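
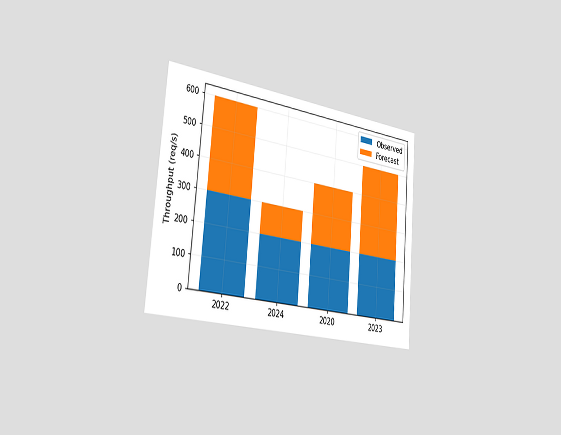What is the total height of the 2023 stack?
500req/s

The chart is tilted about 5° clockwise and viewed slightly from the left. The 2023 stack's top reaches 500req/s on the y-axis.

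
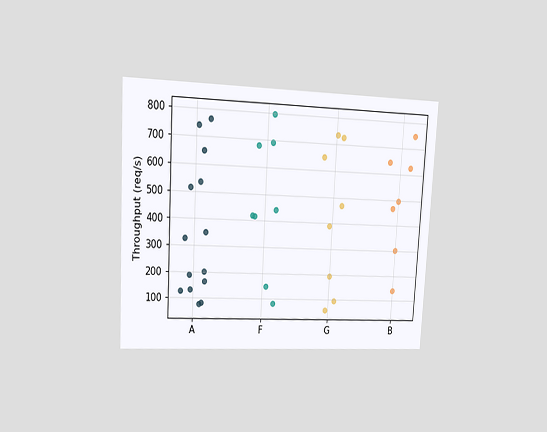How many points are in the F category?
The chart is tilted about 3° clockwise and viewed at a slight angle. Counting the markers in the F column gives 8.

8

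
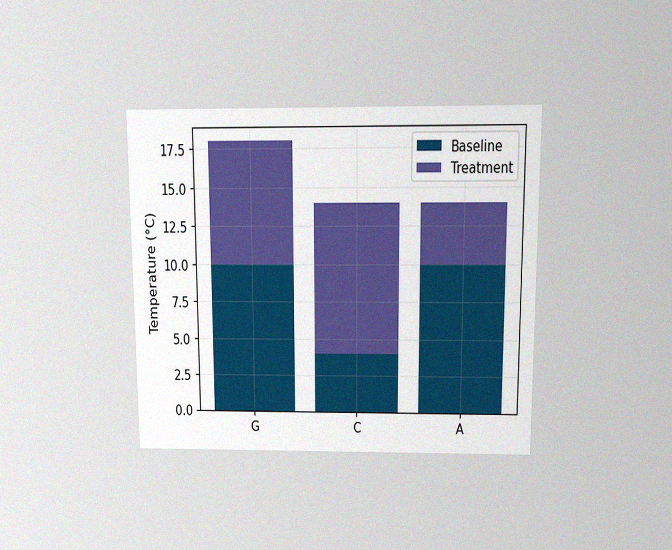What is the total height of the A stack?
The chart is viewed slightly from above, with some photo noise. The A stack's top reaches 14°C on the y-axis.

14°C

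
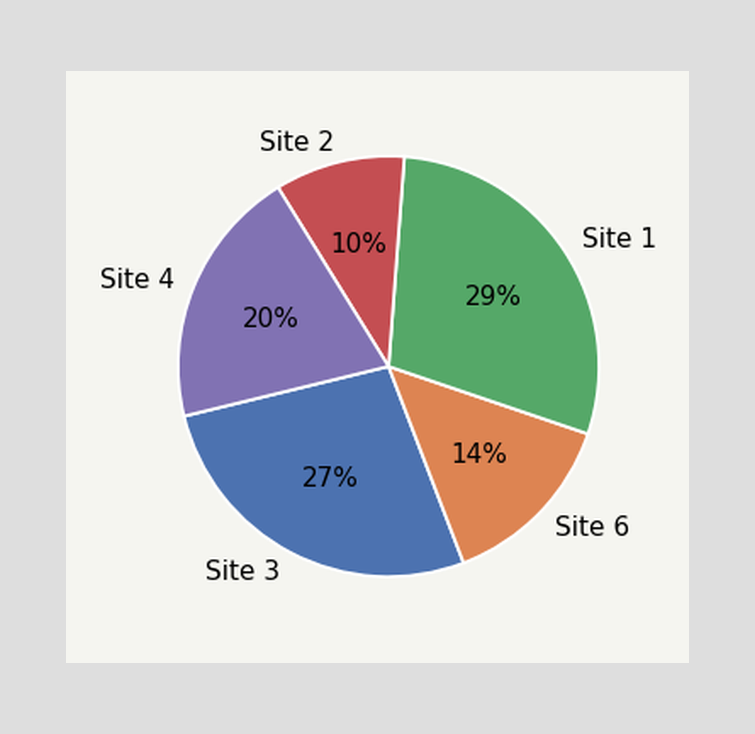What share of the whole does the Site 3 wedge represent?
The Site 3 slice takes up 27% of the pie.

27%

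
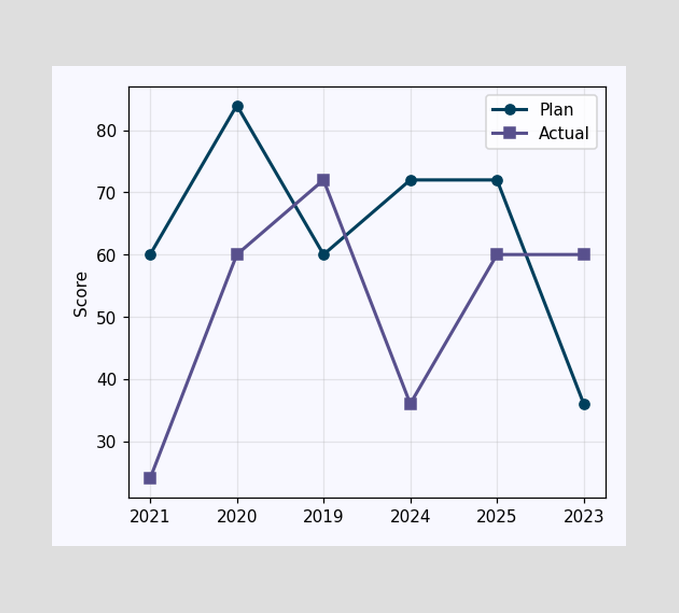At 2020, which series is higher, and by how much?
Plan, by 24

At 2020, Plan sits above the other line by 24.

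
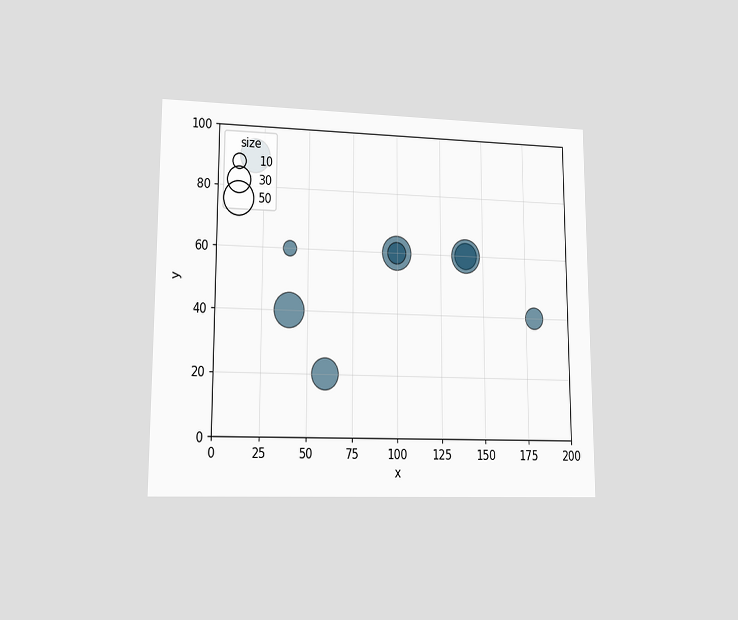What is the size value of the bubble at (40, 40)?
The chart is viewed at a slight angle. Matching the bubble at (40, 40) against the size legend gives 50.

50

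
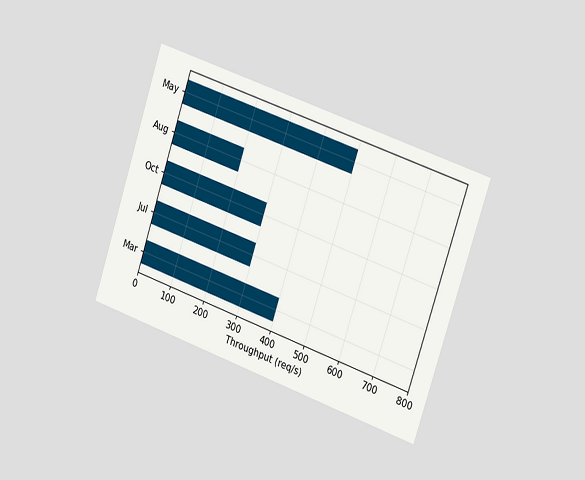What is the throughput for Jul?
The chart is tilted about 19° clockwise and viewed slightly from the right. Reading along the chart's x-axis, the Jul bar reaches 300req/s.

300req/s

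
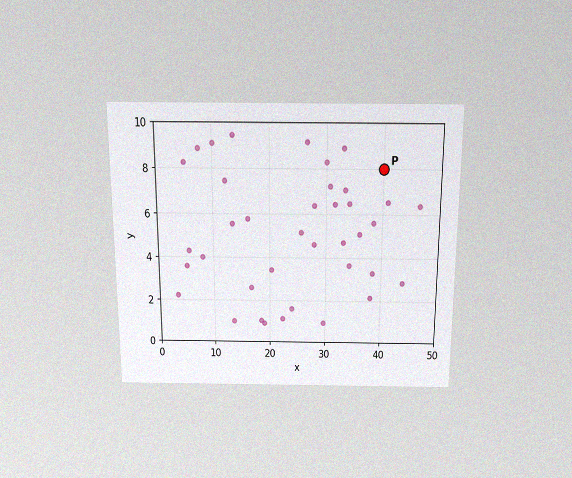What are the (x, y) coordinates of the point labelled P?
The chart is viewed slightly from above, with some photo noise. Following the gridlines from P to each axis, P sits at (40, 8).

(40, 8)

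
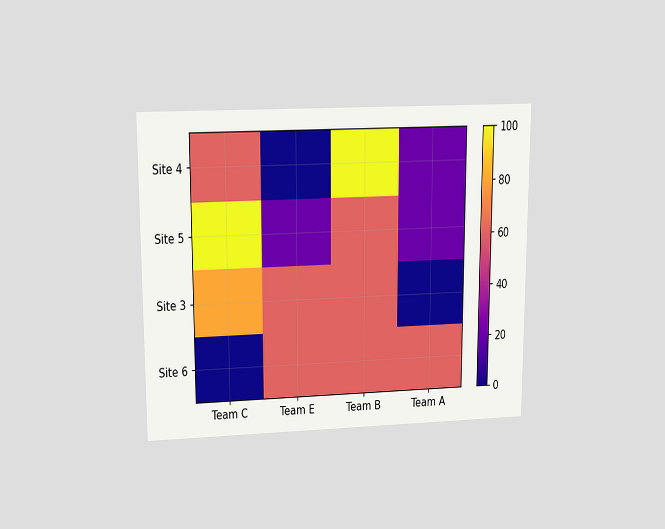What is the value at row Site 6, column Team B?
60

The chart is viewed slightly from above. Matching cell (Site 6, Team B) against the colorbar gives 60.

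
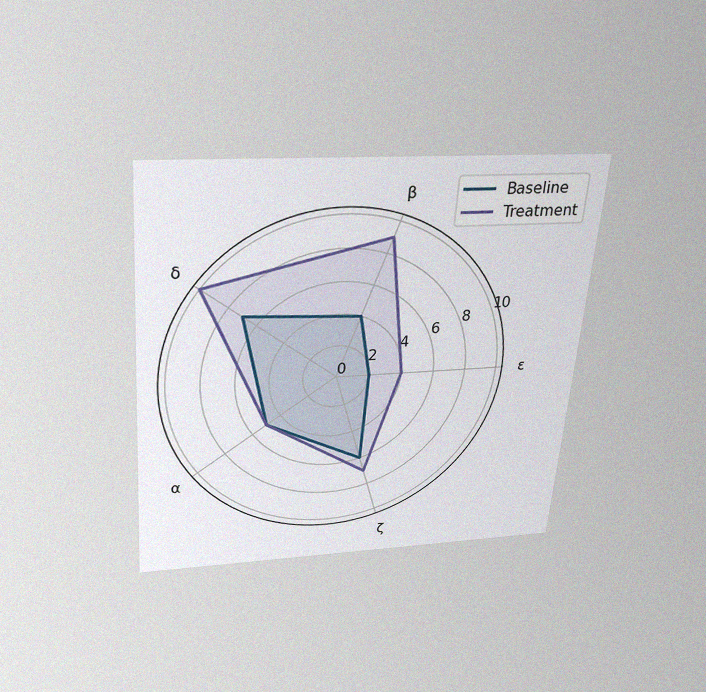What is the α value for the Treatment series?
The chart is tilted about 4° clockwise and viewed slightly from above, with some photo noise. On the α axis, Treatment reaches 5.

5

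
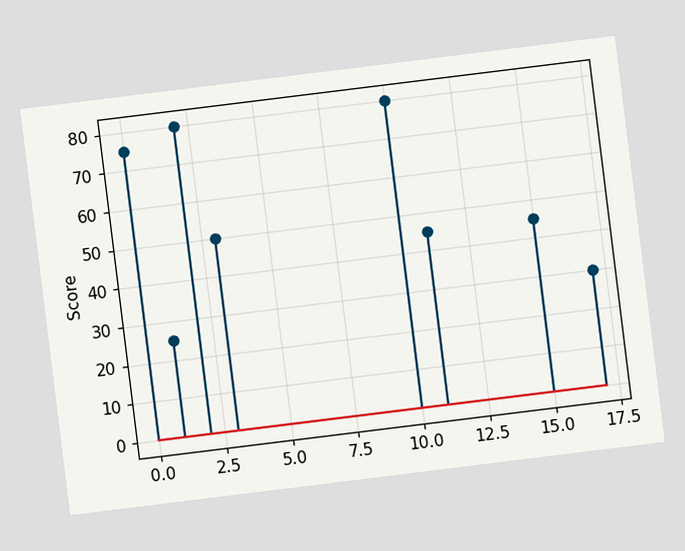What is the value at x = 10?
The chart is tilted about 7° counter-clockwise. The stem at x=10 reaches 80.

80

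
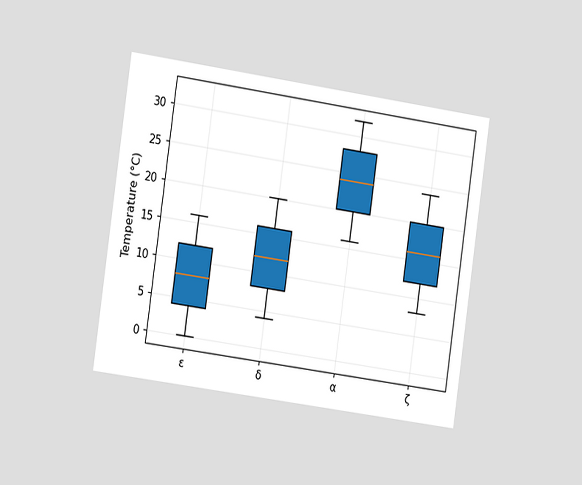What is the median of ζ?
The chart is tilted about 8° clockwise and viewed slightly from the left. The median line in the ζ box sits at 16°C.

16°C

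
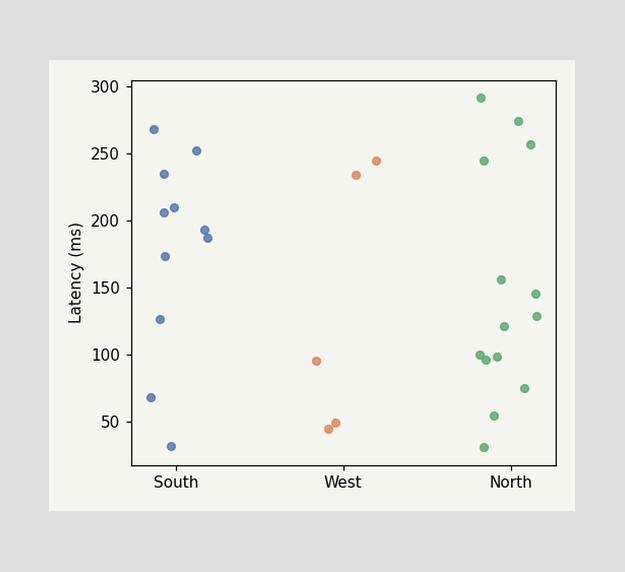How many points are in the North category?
Counting the markers in the North column gives 14.

14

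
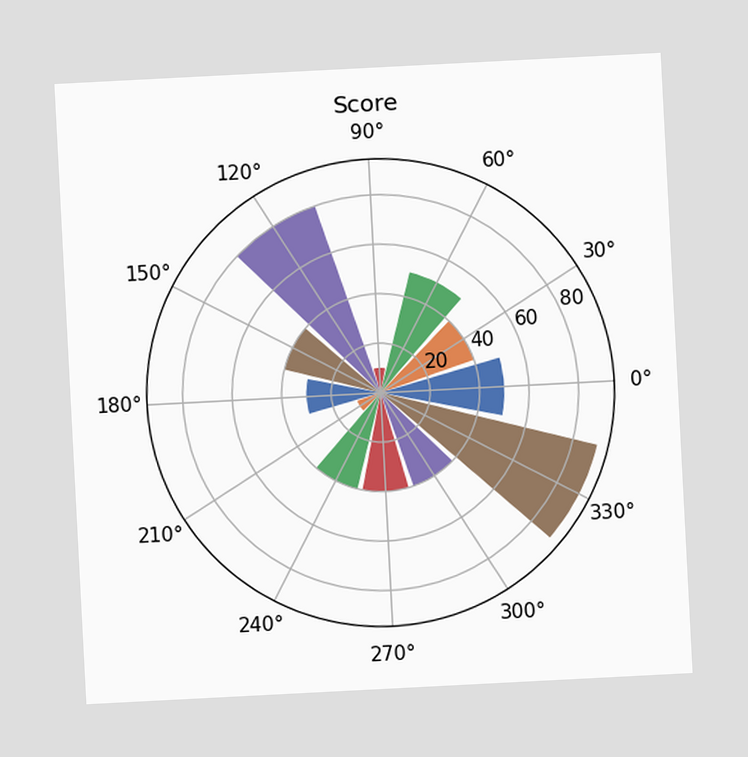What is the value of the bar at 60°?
50

The chart is tilted about 3° counter-clockwise. The bar at 60° reaches 50 on the radial axis.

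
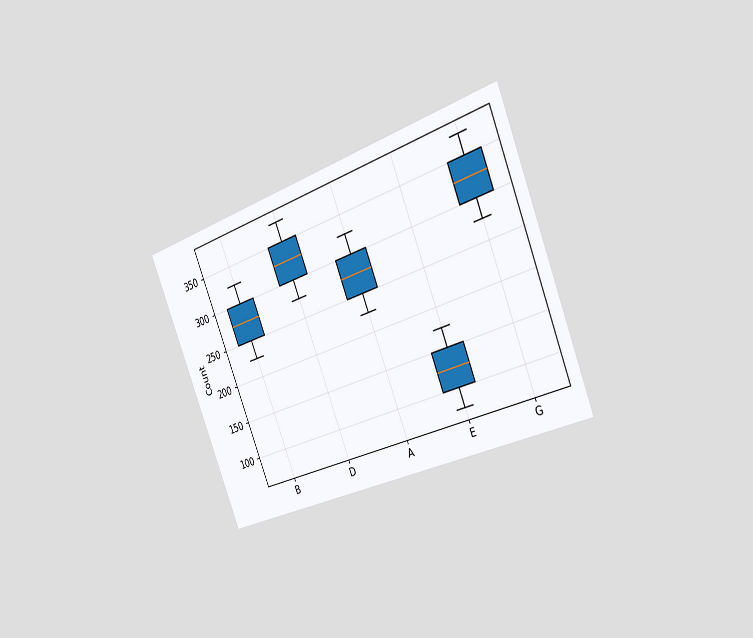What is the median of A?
275

The chart is tilted about 22° counter-clockwise and viewed slightly from the right. The median line in the A box sits at 275.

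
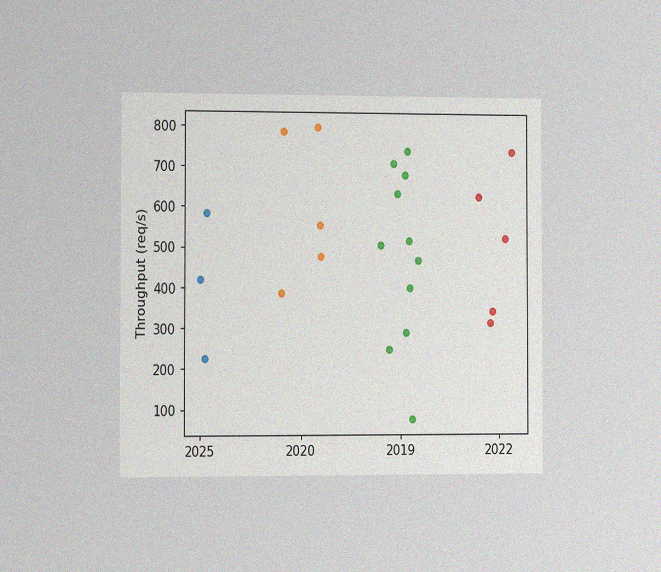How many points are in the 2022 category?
The chart is viewed slightly from the left, with some photo noise. Counting the markers in the 2022 column gives 5.

5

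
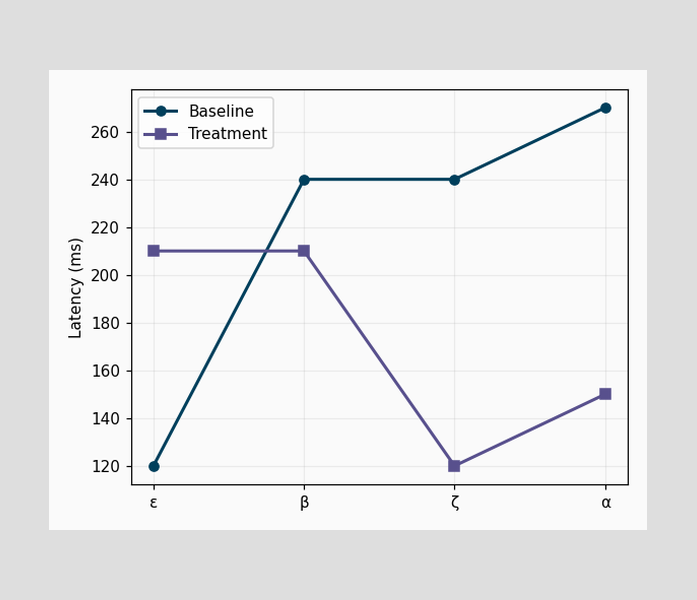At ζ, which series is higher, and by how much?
At ζ, Baseline sits above the other line by 120ms.

Baseline, by 120ms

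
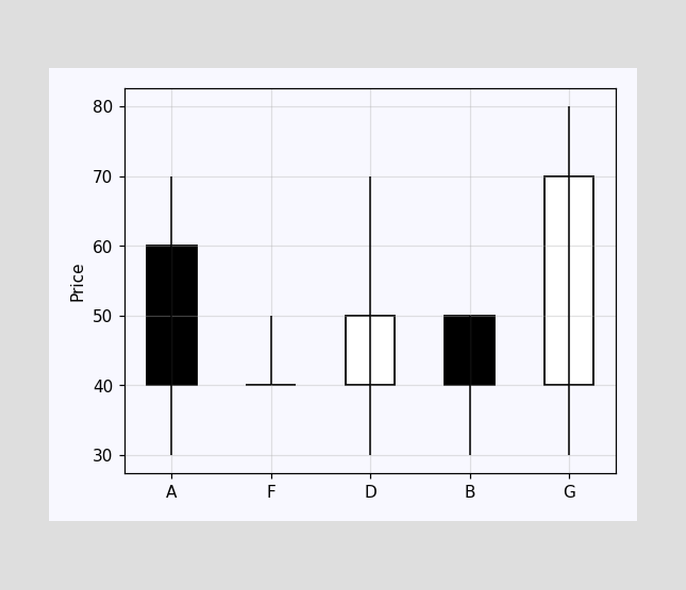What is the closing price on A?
The A candle closes at 40.

40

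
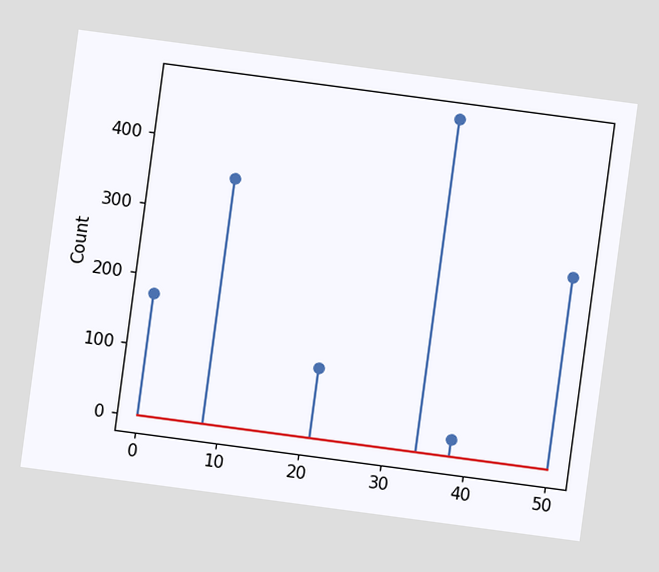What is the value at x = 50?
The chart is tilted about 8° clockwise. The stem at x=50 reaches 275.

275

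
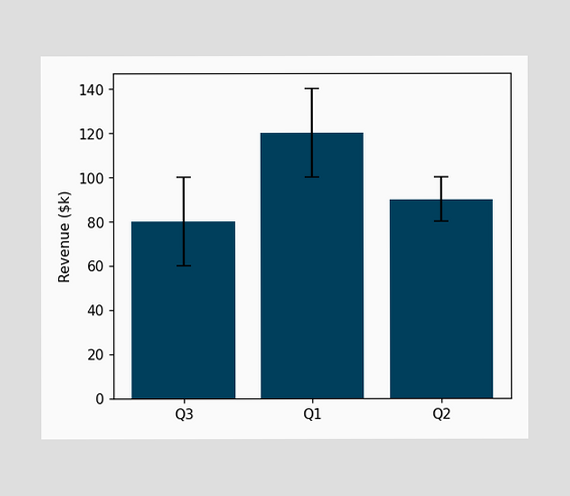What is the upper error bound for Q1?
$140k

The Q1 bar's upper whisker reaches $140k.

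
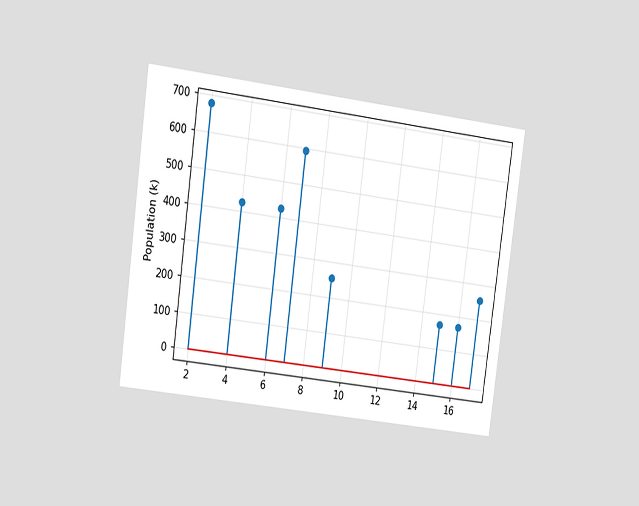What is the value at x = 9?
The chart is tilted about 8° clockwise and viewed at a slight angle. The stem at x=9 reaches 255k.

255k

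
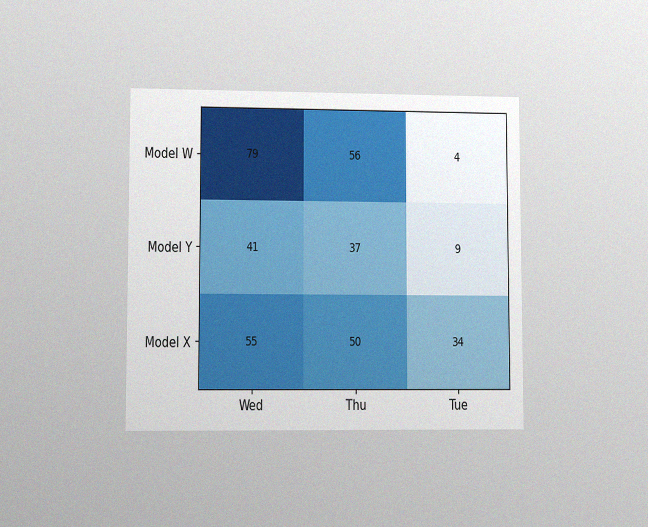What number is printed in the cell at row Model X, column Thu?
The chart is viewed at a slight angle, with some photo noise. The (Model X, Thu) cell reads 50.

50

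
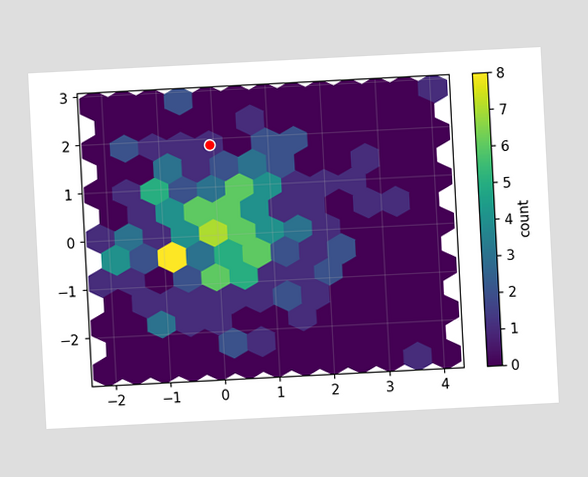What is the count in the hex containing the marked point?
The chart is tilted about 3° counter-clockwise. The marked hex reads 1 on the colorbar.

1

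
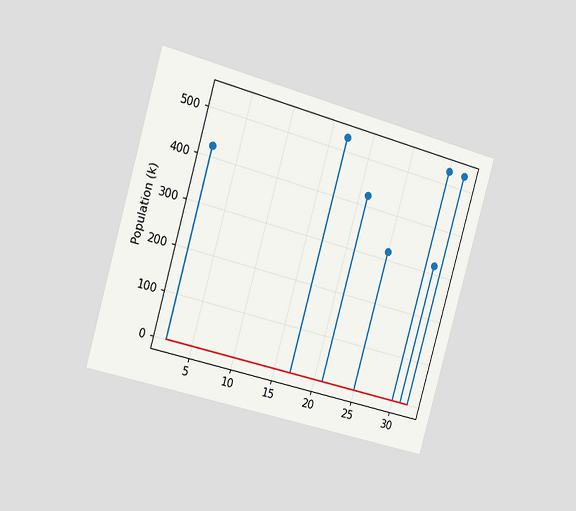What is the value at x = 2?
The chart is tilted about 16° clockwise and viewed slightly from the left. The stem at x=2 reaches 424k.

424k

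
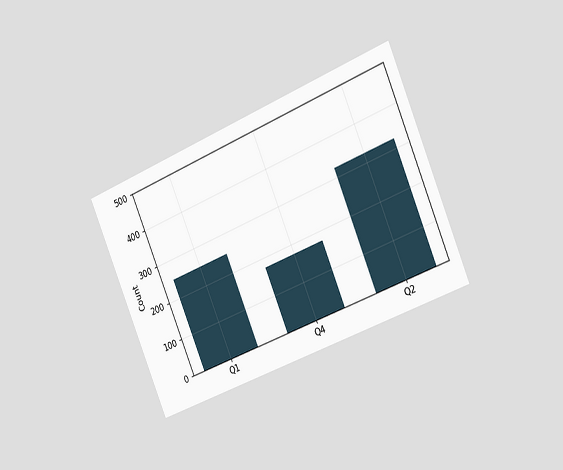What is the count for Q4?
The chart is tilted about 22° counter-clockwise and viewed slightly from the right. Reading along the chart's y-axis, the Q4 bar reaches 175.

175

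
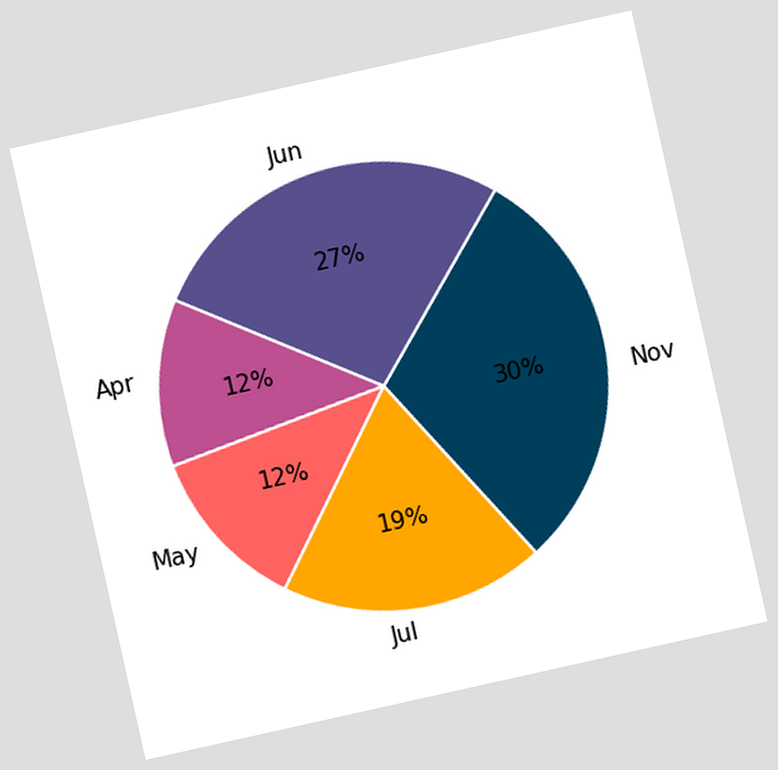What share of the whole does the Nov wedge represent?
30%

The chart is tilted about 13° counter-clockwise. The Nov slice takes up 30% of the pie.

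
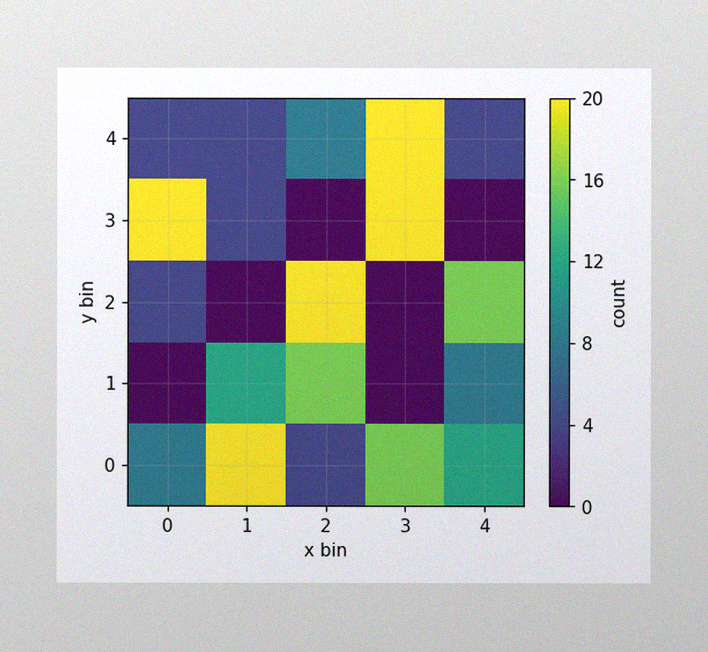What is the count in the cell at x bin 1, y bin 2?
The image has some photo noise and uneven lighting. Matching the cell (1, 2) against the colorbar gives 0.

0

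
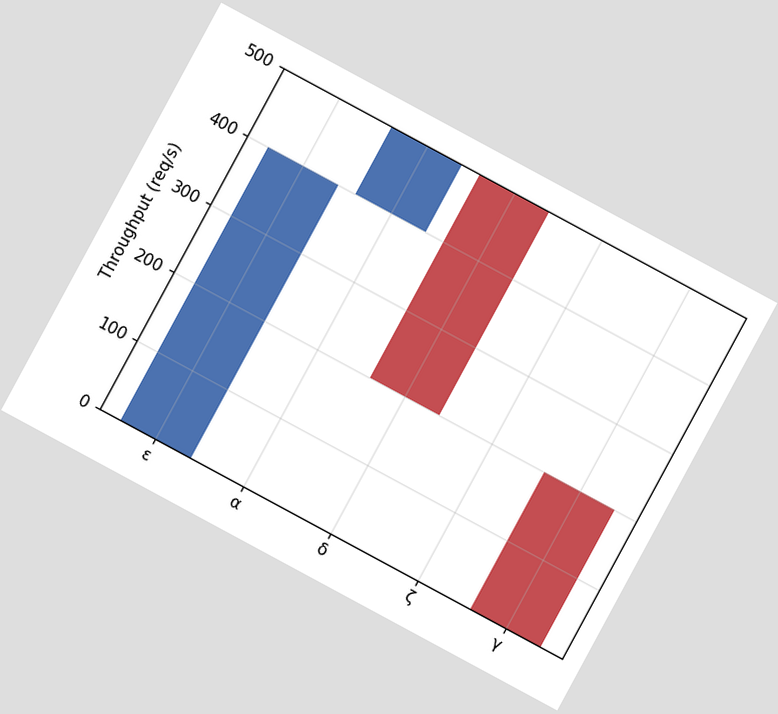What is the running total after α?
500req/s

The chart is tilted about 28° clockwise. After α the running total reaches 500req/s.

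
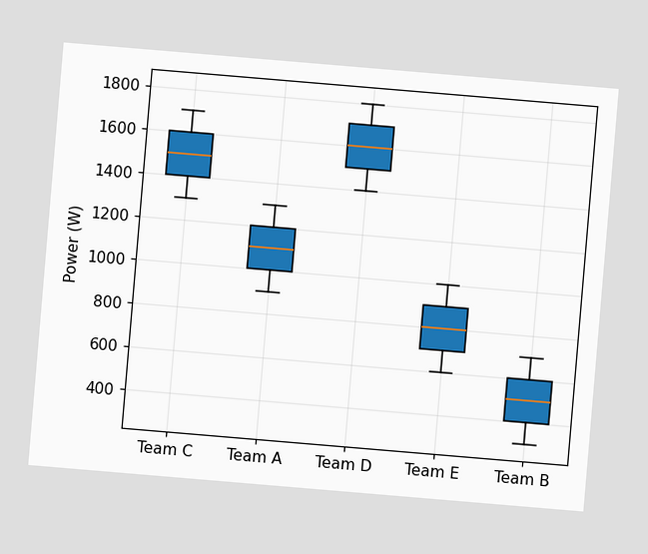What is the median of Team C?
1500W

The chart is tilted about 5° clockwise. The median line in the Team C box sits at 1500W.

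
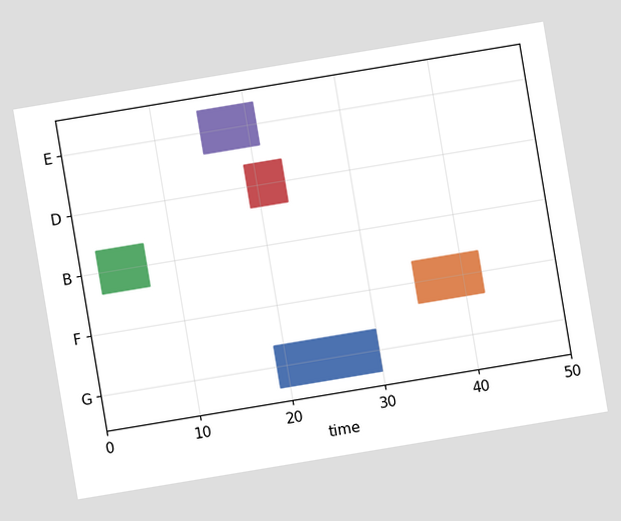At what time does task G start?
The chart is tilted about 9° counter-clockwise. The G bar begins at t=19.

19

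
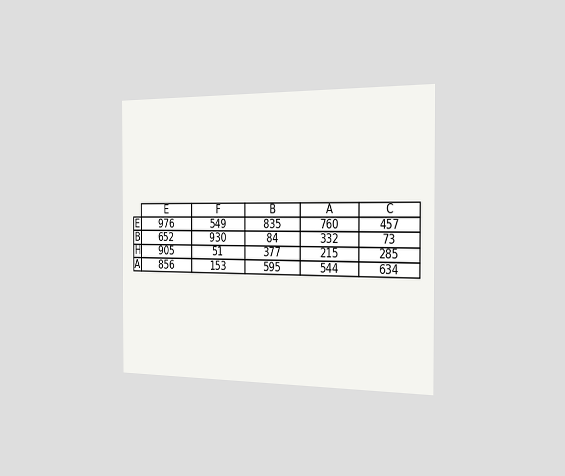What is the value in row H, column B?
The chart is viewed slightly from the right. The (H, B) cell reads 377.

377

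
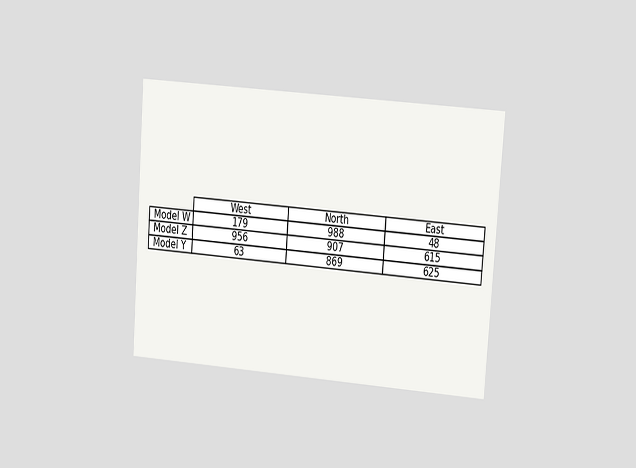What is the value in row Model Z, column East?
615

The chart is tilted about 4° clockwise and viewed at a slight angle. The (Model Z, East) cell reads 615.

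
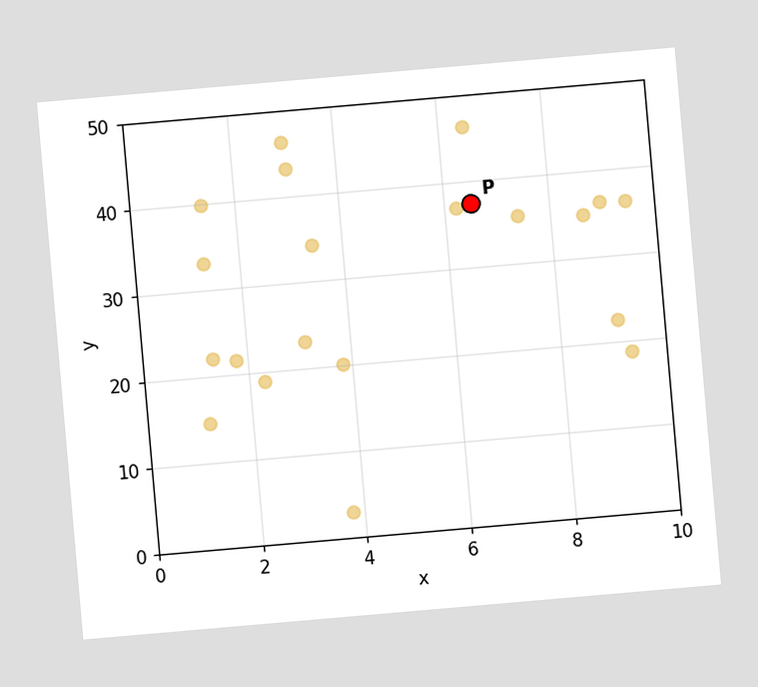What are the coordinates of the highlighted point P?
(6.5, 37.5)

The chart is tilted about 5° counter-clockwise. Following the gridlines from P to each axis, P sits at (6.5, 37.5).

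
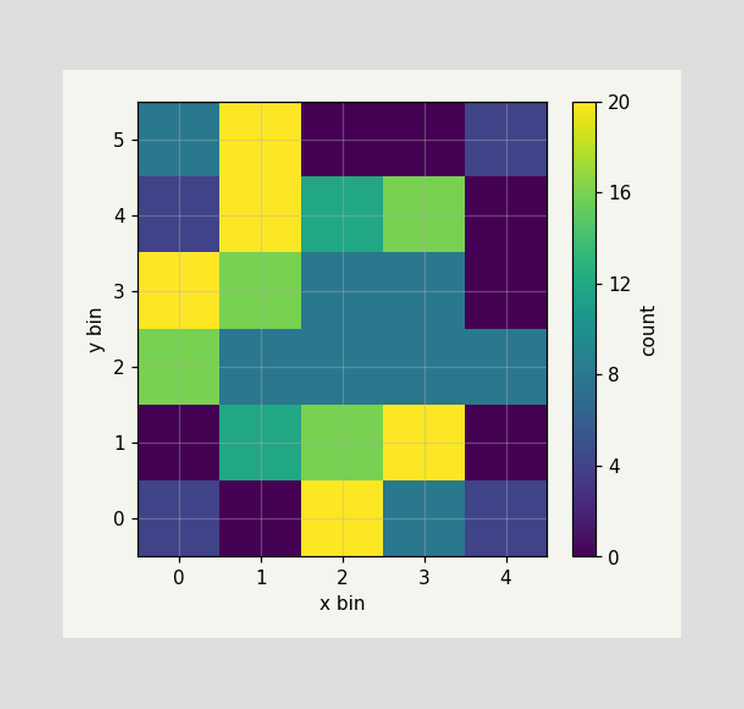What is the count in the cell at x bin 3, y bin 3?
Matching the cell (3, 3) against the colorbar gives 8.

8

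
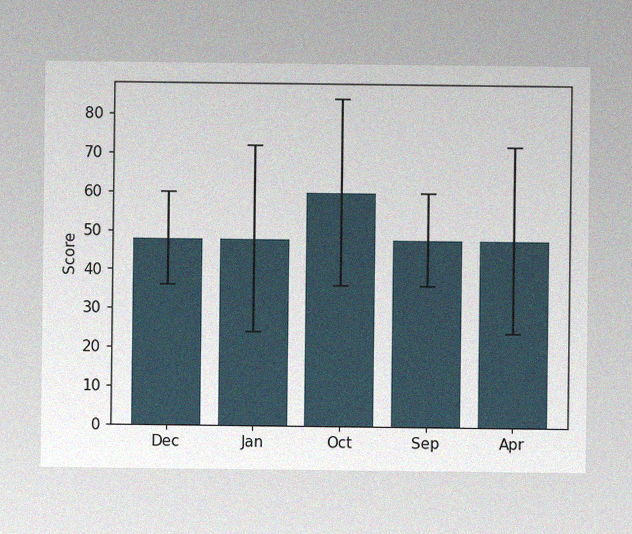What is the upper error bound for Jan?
The image has some photo noise and uneven lighting. The Jan bar's upper whisker reaches 72.

72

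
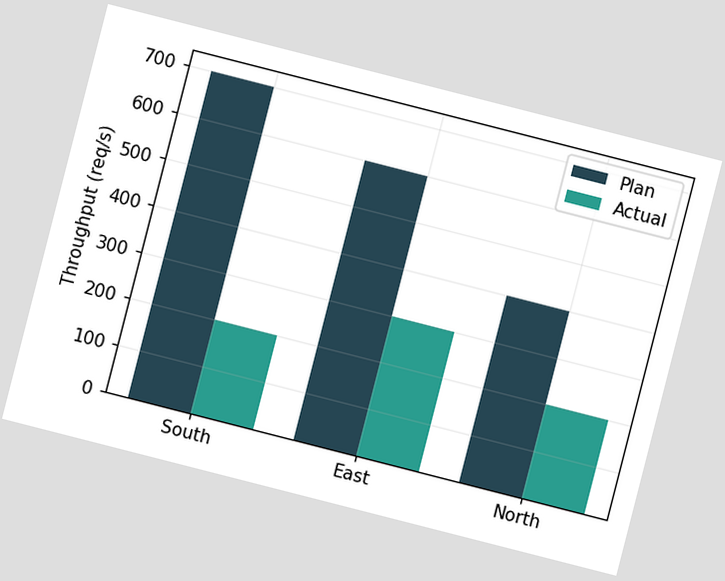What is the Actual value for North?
200req/s

The chart is tilted about 14° clockwise. The Actual bar at North reaches 200req/s on the y-axis.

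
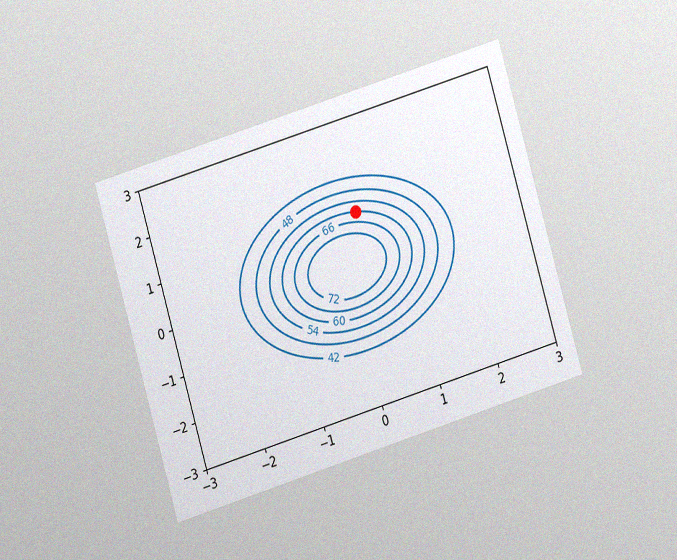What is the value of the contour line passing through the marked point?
The chart is tilted about 17° counter-clockwise and viewed at a slight angle, with some photo noise. The marked point sits on the contour labelled 60.

60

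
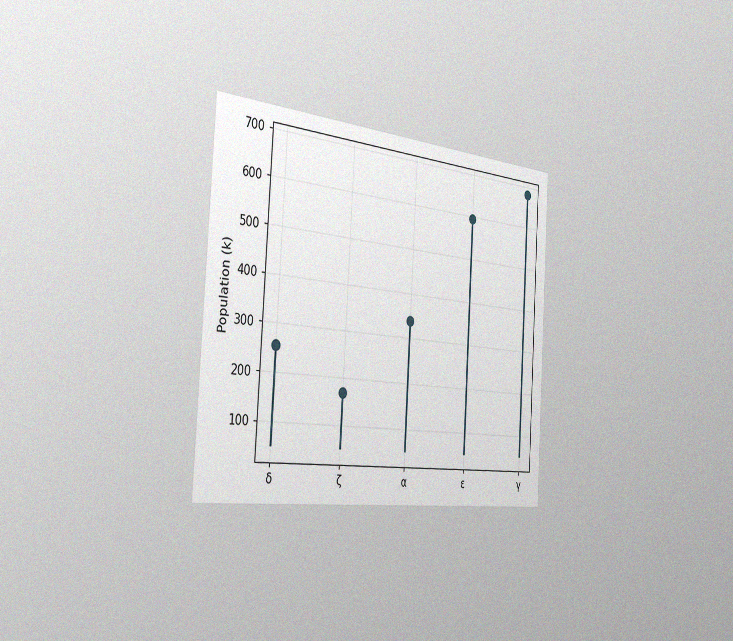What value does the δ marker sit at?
The chart is tilted about 4° clockwise and viewed slightly from the left, with some photo noise. The δ marker sits at 255k.

255k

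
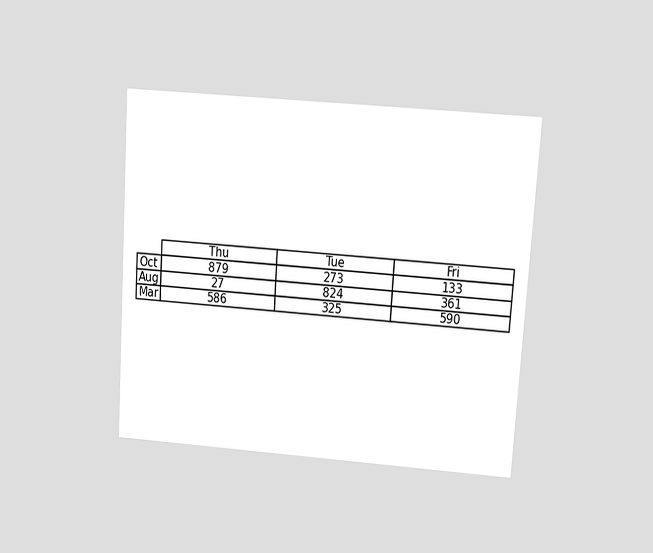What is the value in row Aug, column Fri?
361

The chart is tilted about 4° clockwise and viewed at a slight angle. The (Aug, Fri) cell reads 361.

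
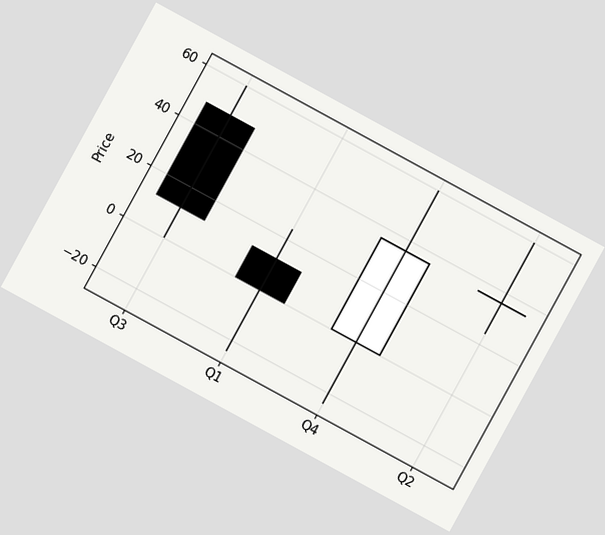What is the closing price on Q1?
0

The chart is tilted about 29° clockwise. The Q1 candle closes at 0.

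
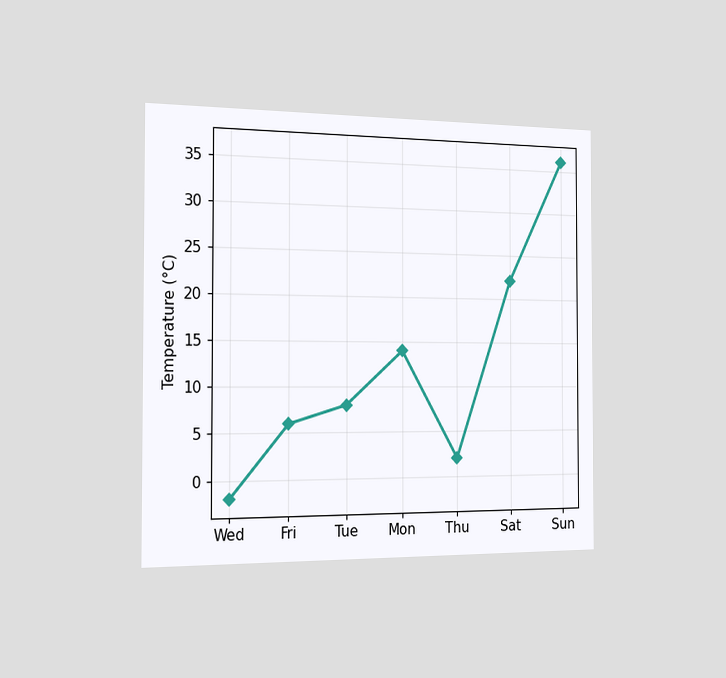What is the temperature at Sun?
36°C

The chart is viewed slightly from the left. At Sun, the line is at 36°C.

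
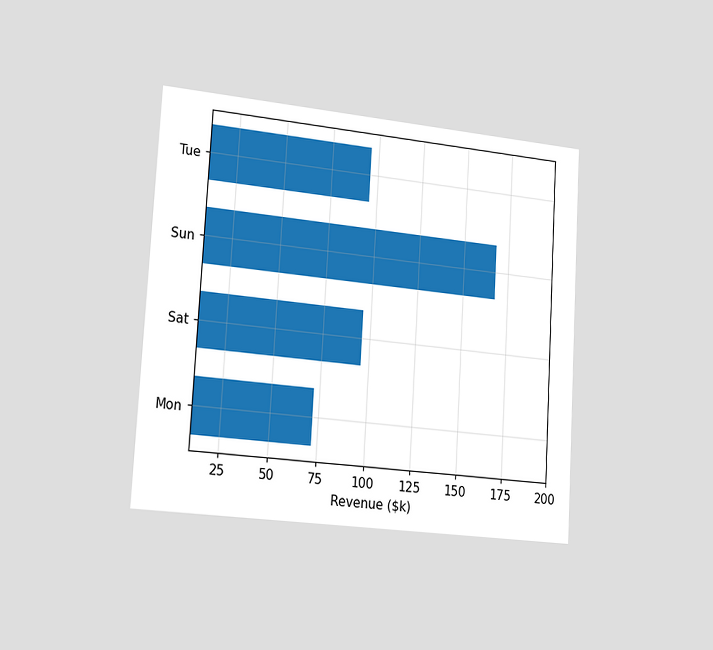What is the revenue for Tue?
The chart is tilted about 3° clockwise and viewed slightly from the left. Reading along the chart's x-axis, the Tue bar reaches $96k.

$96k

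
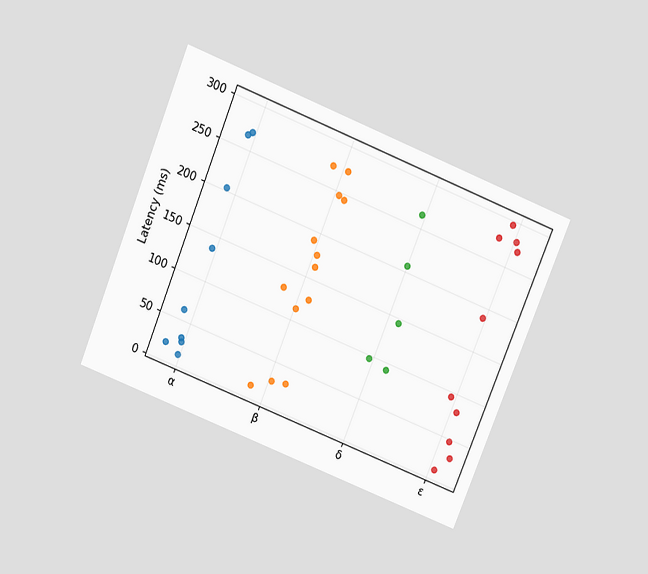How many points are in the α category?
The chart is tilted about 22° clockwise and viewed slightly from above. Counting the markers in the α column gives 9.

9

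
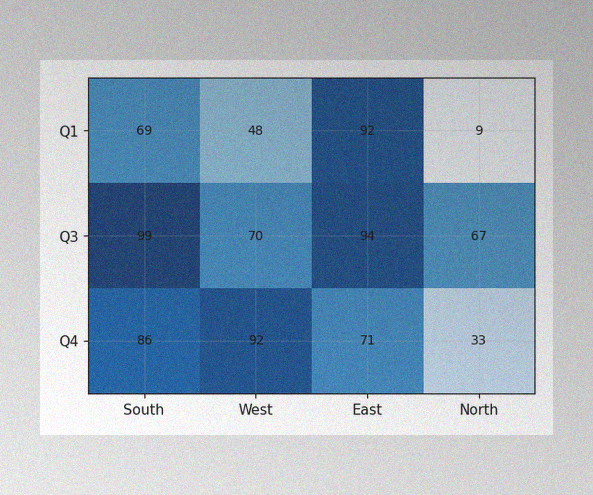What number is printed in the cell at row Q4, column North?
33

The image has some photo noise and uneven lighting. The (Q4, North) cell reads 33.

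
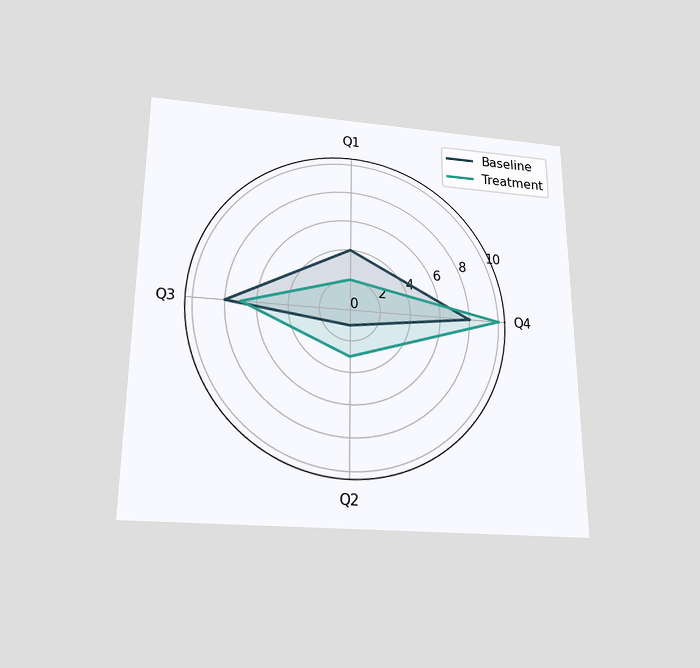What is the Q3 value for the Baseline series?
8

The chart is viewed slightly from below. On the Q3 axis, Baseline reaches 8.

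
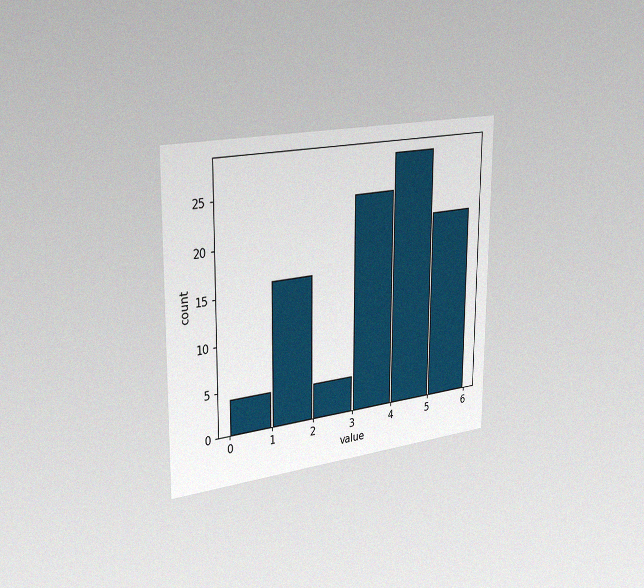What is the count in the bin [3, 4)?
24

The chart is viewed slightly from the left, with some photo noise. The [3, 4) bin has height 24.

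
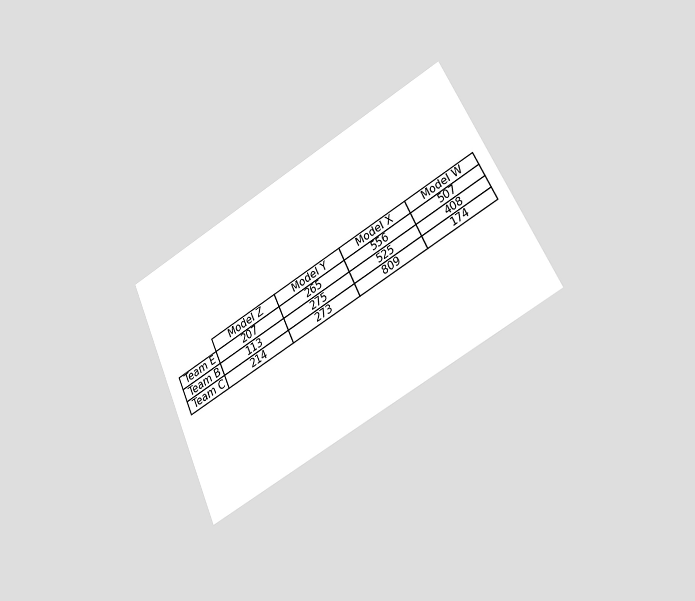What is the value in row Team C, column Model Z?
214

The chart is tilted about 26° counter-clockwise and viewed at a slight angle. The (Team C, Model Z) cell reads 214.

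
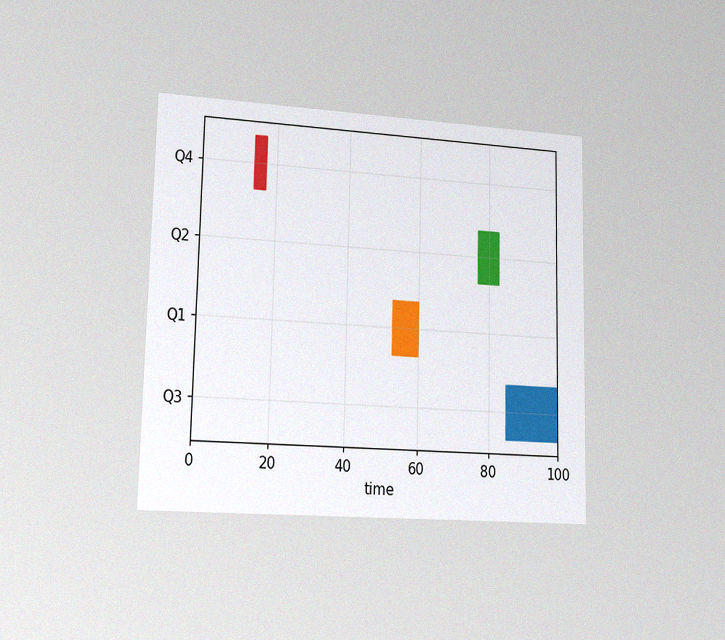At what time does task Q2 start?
77

The chart is viewed slightly from the left, with some photo noise. The Q2 bar begins at t=77.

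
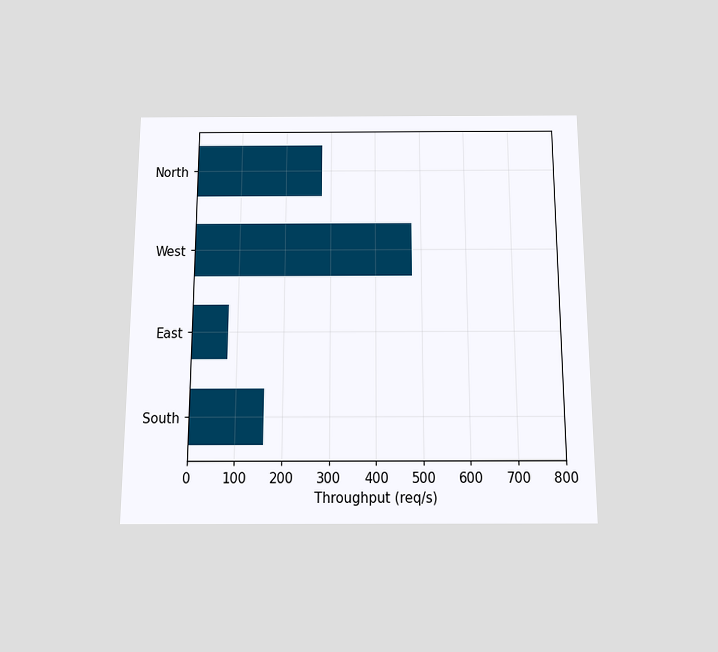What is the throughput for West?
480req/s

The chart is viewed slightly from below. Reading along the chart's x-axis, the West bar reaches 480req/s.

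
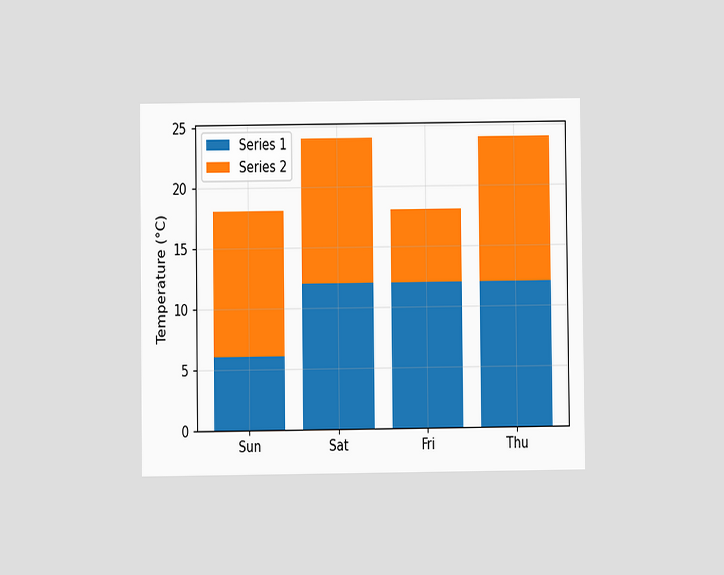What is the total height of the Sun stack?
18°C

The chart is viewed at a slight angle. The Sun stack's top reaches 18°C on the y-axis.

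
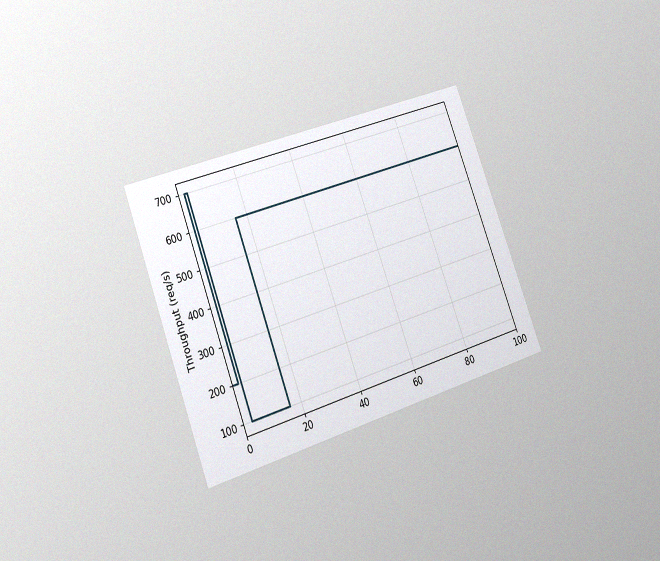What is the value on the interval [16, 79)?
The chart is tilted about 21° counter-clockwise and viewed slightly from the left, with some photo noise. On [16, 79) the step sits at 600req/s.

600req/s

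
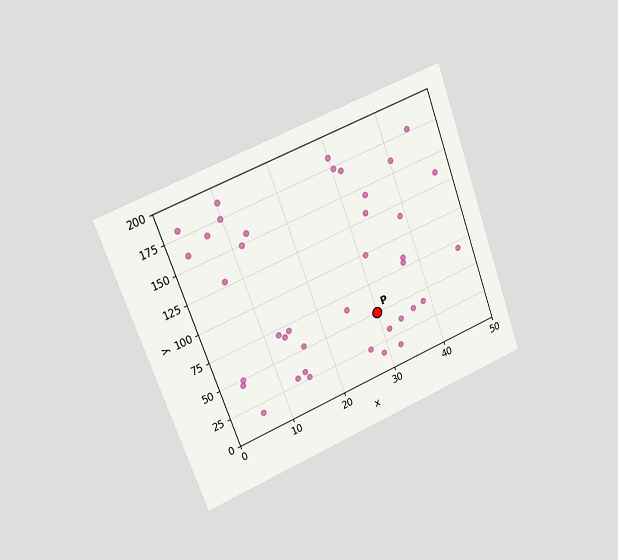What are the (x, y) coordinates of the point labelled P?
(30, 50)

The chart is tilted about 20° counter-clockwise and viewed slightly from the left. Following the gridlines from P to each axis, P sits at (30, 50).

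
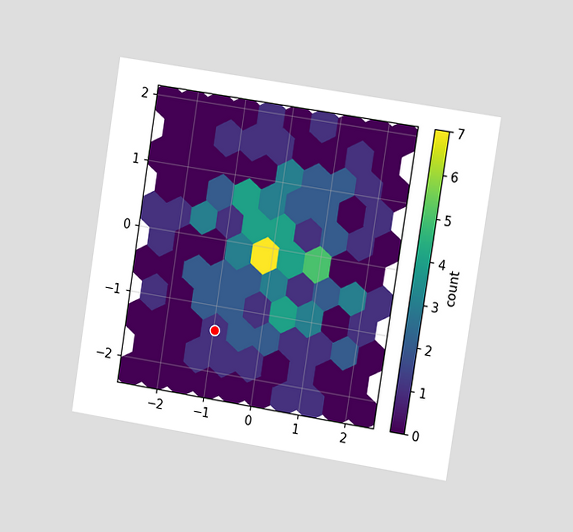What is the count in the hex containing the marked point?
1

The chart is tilted about 9° clockwise and viewed slightly from the right. The marked hex reads 1 on the colorbar.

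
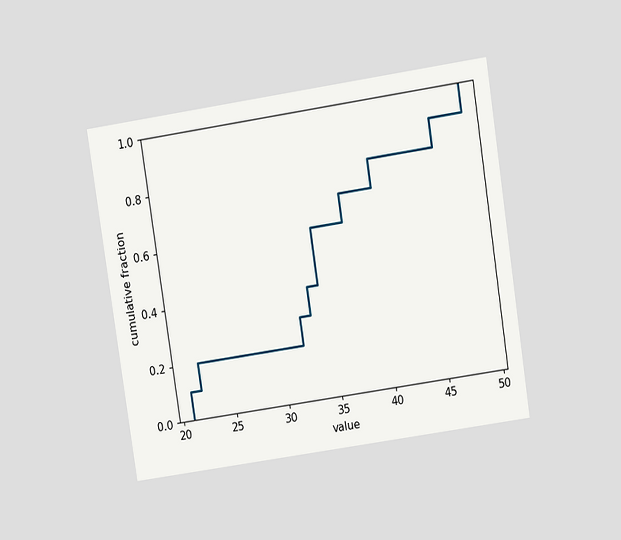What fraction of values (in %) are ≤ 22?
The chart is tilted about 9° counter-clockwise and viewed at a slight angle. At x=22 the ECDF step is at 20%.

20%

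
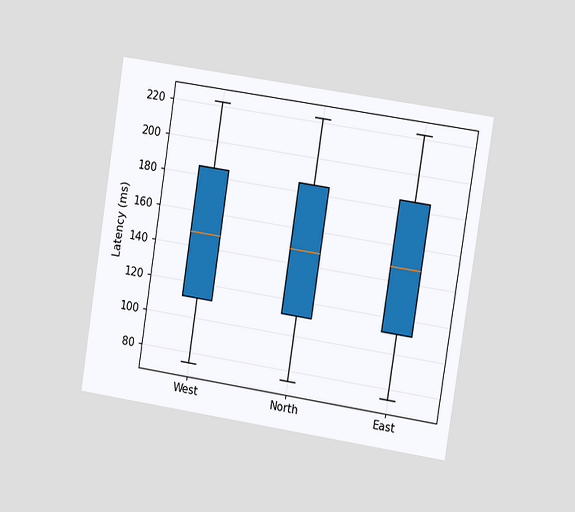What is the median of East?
The chart is tilted about 9° clockwise and viewed slightly from the right. The median line in the East box sits at 148ms.

148ms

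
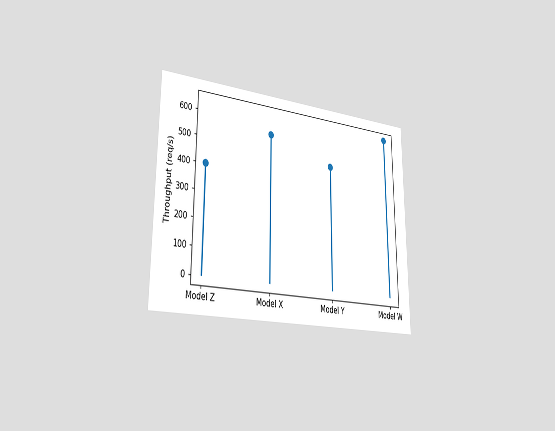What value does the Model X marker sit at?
The chart is viewed slightly from the left. The Model X marker sits at 560req/s.

560req/s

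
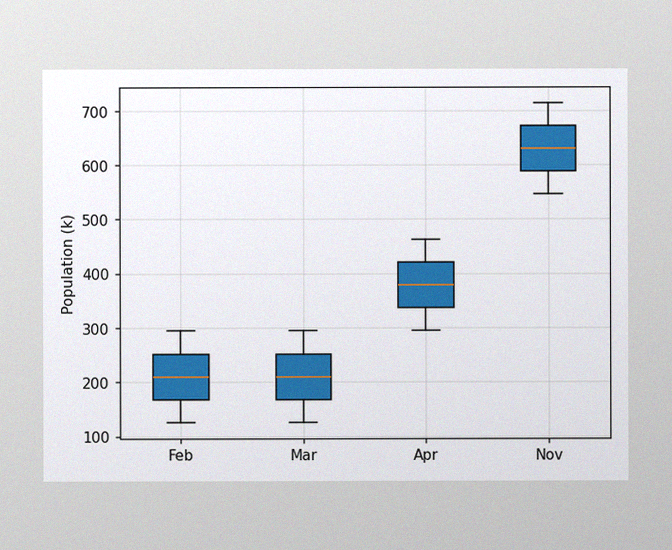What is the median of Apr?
The image has some photo noise and uneven lighting. The median line in the Apr box sits at 378k.

378k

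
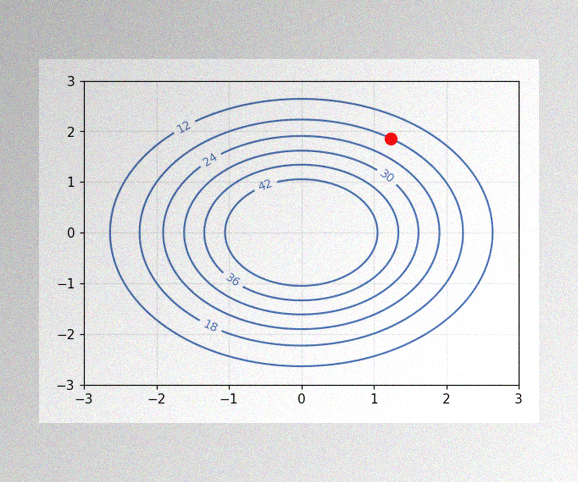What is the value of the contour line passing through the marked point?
18

The image has some photo noise and uneven lighting. The marked point sits on the contour labelled 18.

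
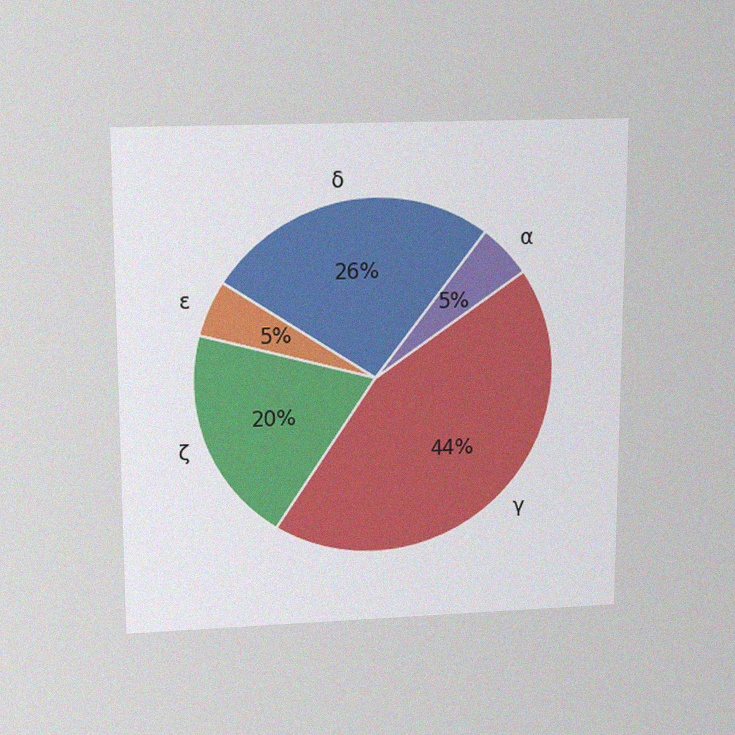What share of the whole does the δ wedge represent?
26%

The chart is viewed slightly from above, with some photo noise. The δ slice takes up 26% of the pie.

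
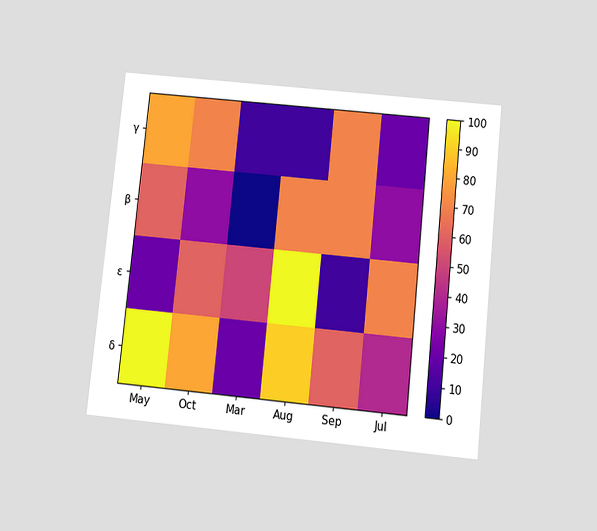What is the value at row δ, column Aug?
90

The chart is tilted about 6° clockwise and viewed slightly from below. Matching cell (δ, Aug) against the colorbar gives 90.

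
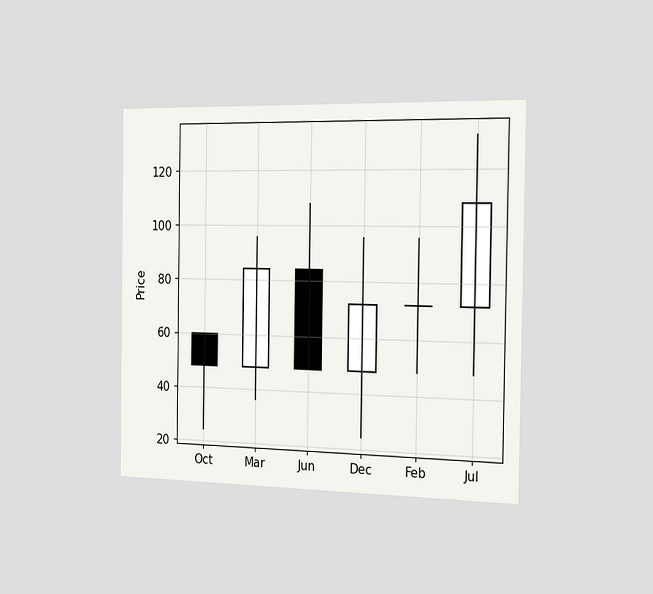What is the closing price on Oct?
48

The chart is viewed slightly from the right. The Oct candle closes at 48.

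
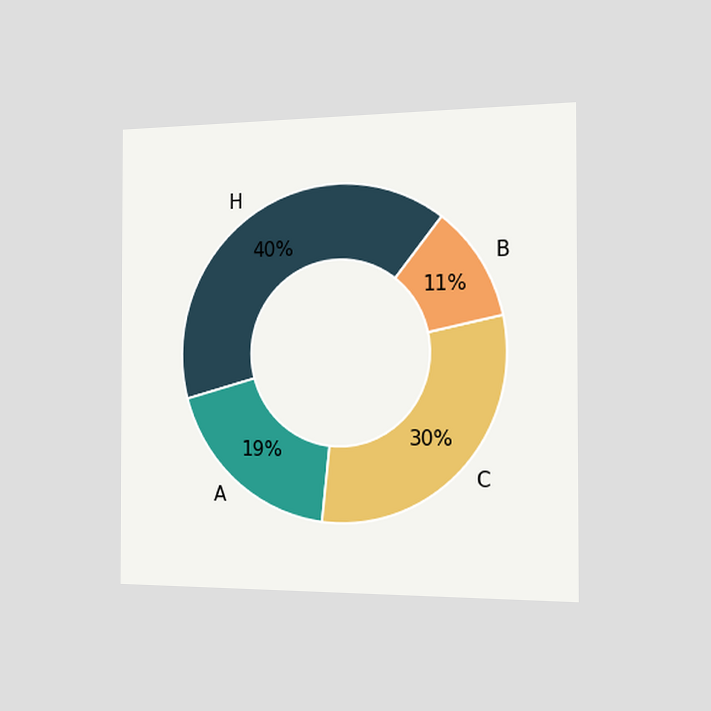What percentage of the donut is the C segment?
The chart is viewed slightly from the right. The C segment takes up 30% of the ring.

30%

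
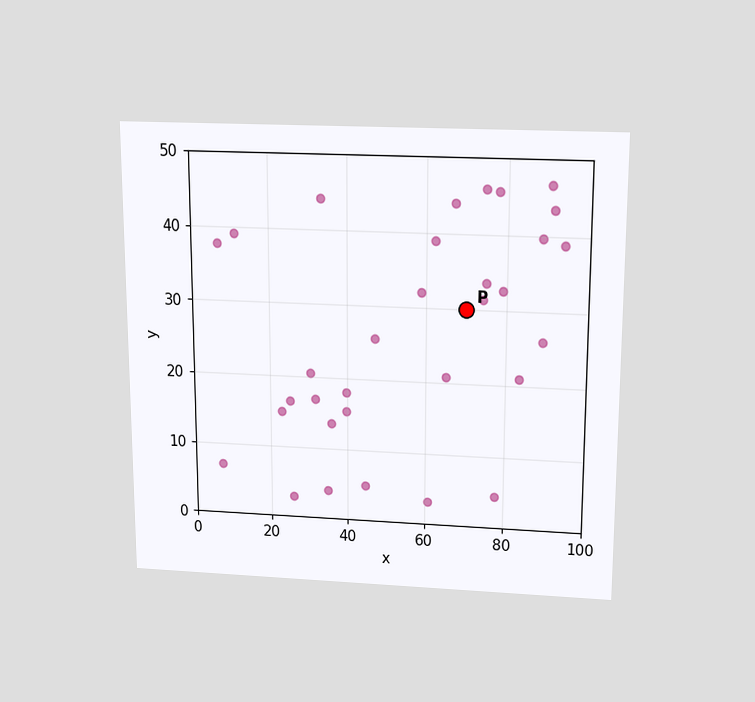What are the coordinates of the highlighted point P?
(70, 30)

The chart is viewed slightly from above. Following the gridlines from P to each axis, P sits at (70, 30).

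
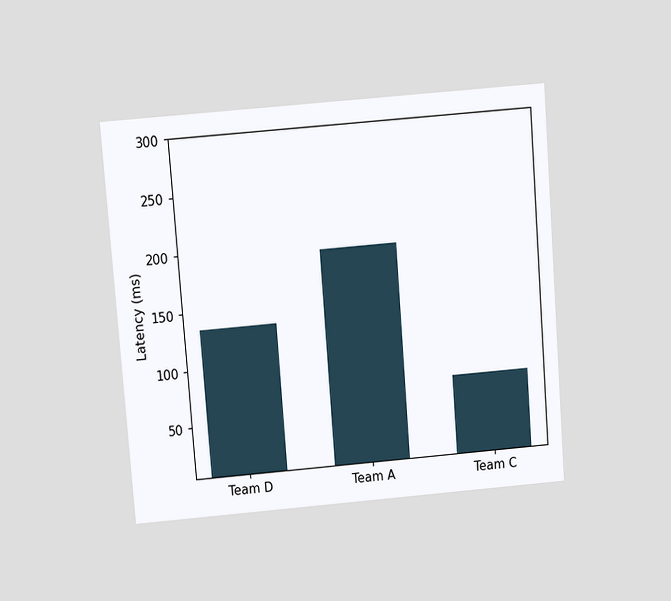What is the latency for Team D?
The chart is tilted about 4° counter-clockwise and viewed slightly from above. Reading along the chart's y-axis, the Team D bar reaches 135ms.

135ms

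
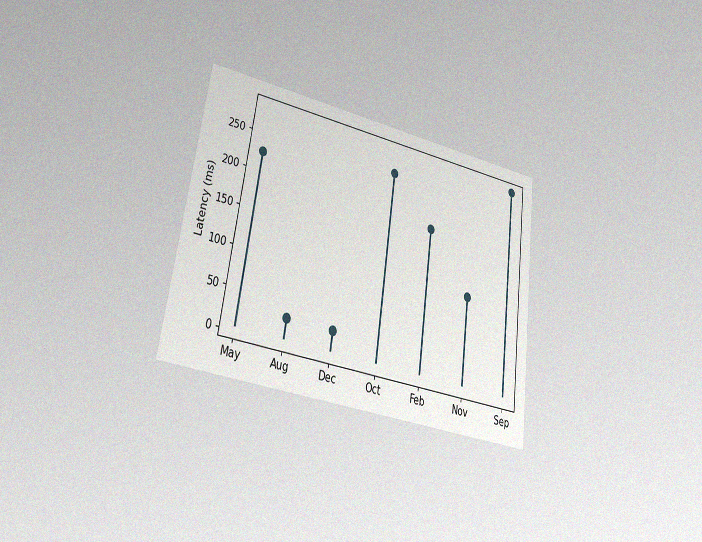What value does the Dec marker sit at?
The chart is tilted about 8° clockwise and viewed at a slight angle, with some photo noise. The Dec marker sits at 30ms.

30ms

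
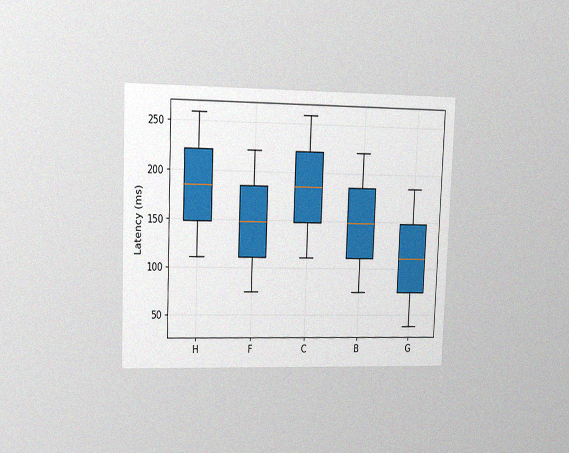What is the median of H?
The chart is tilted about 2° clockwise and viewed slightly from the left, with some photo noise. The median line in the H box sits at 185ms.

185ms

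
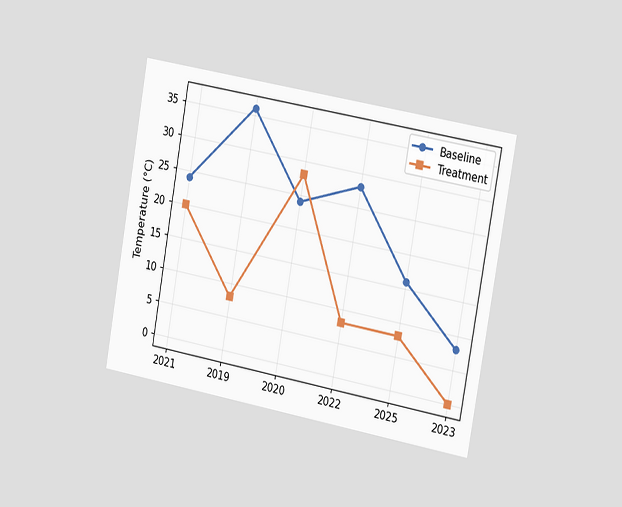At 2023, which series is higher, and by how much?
Baseline, by 8°C

The chart is tilted about 10° clockwise and viewed slightly from the right. At 2023, Baseline sits above the other line by 8°C.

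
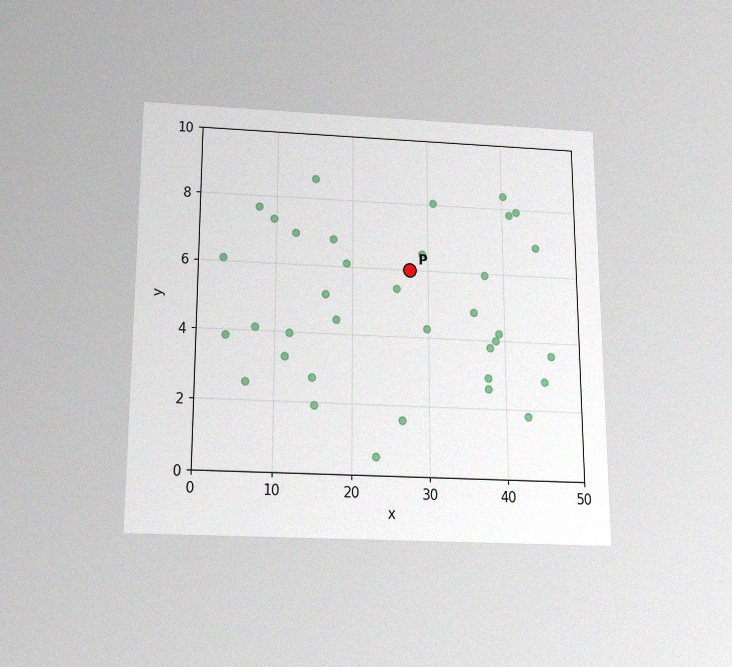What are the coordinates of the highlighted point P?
The chart is viewed slightly from below, with some photo noise. Following the gridlines from P to each axis, P sits at (27.5, 6).

(27.5, 6)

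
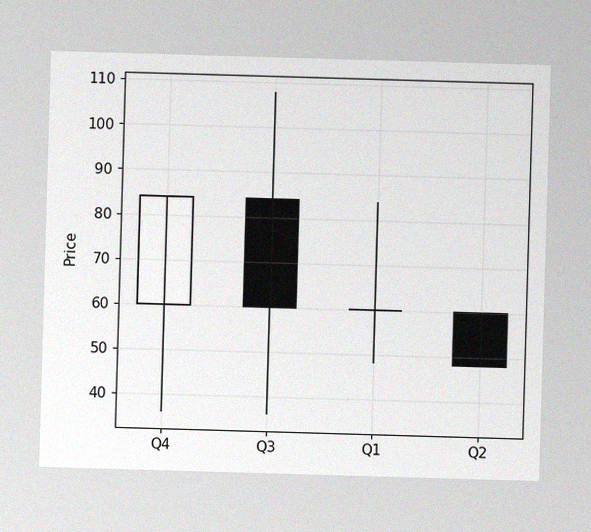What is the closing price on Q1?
60

The image has some photo noise and uneven lighting. The Q1 candle closes at 60.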